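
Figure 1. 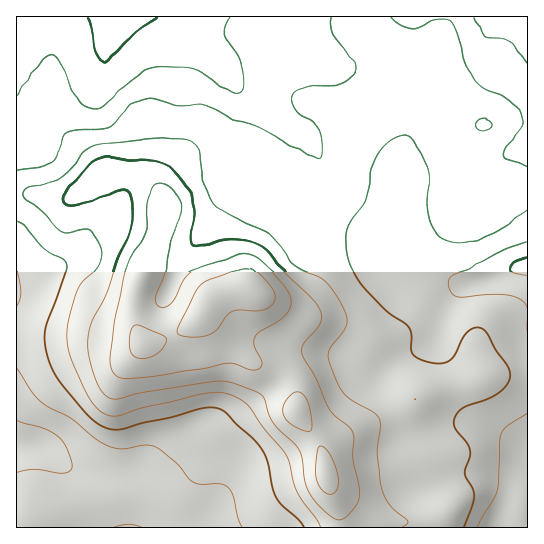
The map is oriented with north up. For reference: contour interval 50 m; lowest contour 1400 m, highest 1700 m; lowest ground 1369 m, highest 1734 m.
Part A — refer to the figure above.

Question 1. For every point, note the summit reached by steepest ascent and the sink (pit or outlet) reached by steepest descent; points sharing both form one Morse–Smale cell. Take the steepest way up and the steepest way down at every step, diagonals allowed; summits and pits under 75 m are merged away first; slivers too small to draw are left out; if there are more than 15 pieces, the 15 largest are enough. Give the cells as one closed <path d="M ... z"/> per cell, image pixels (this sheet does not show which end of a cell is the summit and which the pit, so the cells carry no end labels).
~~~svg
<path d="M439 60l-16 11-10 19-11 11-28 15-18 17-7 50-6 14-20 24-3 9-1 37-4 12-8 12-10 8-18 1-20-5-13-8-12 1-21 9-10 17 48 47 30 11 11 10 5 19-1 12 20 25 7 15 2 22 12 30 4 23 187-1 0-342-51-1-7-1-5-5-6-19 0-18 12-13 12-3-9-5-10-11-19-34z"/><path d="M359 16l-343 1 0 174 39 8 11 0 11-4 28-20 16-2 17 4 12 7 7 7 7 12-3 24-21 51-5 20 0 25 4 12 6 9 18-4 24-12 13-10 13-21 16-8 17-2 20 10 25 3 8-3 12-11 8-19 1-37 3-9 20-24 6-14 7-50 18-17 28-15 11-11 10-19 10-8-11 1-9-3-24-13-12-8-17-17z"/><path d="M121 173l-16 2-28 20-11 4-19-2-20-5-11 1 0 334 323 1 1-13-15-40-4-26-8-15-17-21 0-22-4-9-7-7-12-7-22-7-48-46-12 10-21 12-24 7-5-3-6-18 0-25 5-20 21-51 3-24-7-12-7-7-12-7z"/><path d="M527 16l-167 1 0 6 17 17 25 16 20 8 17-4 6 15 19 34 10 11 9 5-12 3-12 13-2 9 3 15 5 13 5 5 58 0z"/>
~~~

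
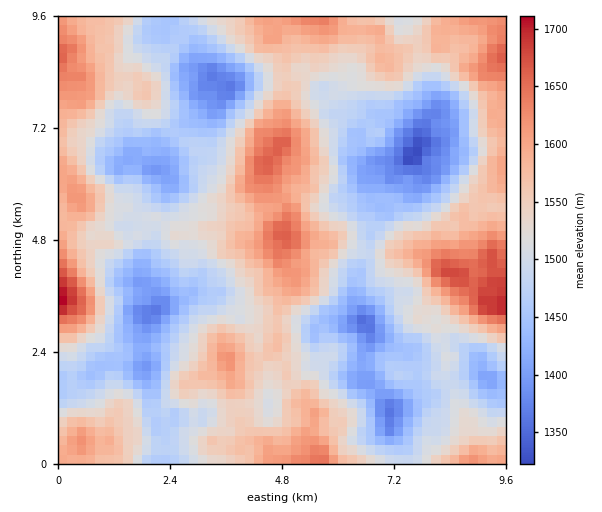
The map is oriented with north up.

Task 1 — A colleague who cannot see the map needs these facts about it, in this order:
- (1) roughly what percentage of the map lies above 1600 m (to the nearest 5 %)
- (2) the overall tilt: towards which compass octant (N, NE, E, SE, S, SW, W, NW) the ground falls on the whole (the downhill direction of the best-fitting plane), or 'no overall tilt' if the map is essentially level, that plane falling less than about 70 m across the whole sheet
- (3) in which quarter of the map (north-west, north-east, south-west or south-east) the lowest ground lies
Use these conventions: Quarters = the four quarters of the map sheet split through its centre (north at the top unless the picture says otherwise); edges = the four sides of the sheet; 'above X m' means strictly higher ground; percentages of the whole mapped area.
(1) Roughly 15 % of the ground is higher than 1600 m.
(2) There is no overall tilt: the best-fitting plane is nearly level.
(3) Look to the north-east quarter for the lowest ground.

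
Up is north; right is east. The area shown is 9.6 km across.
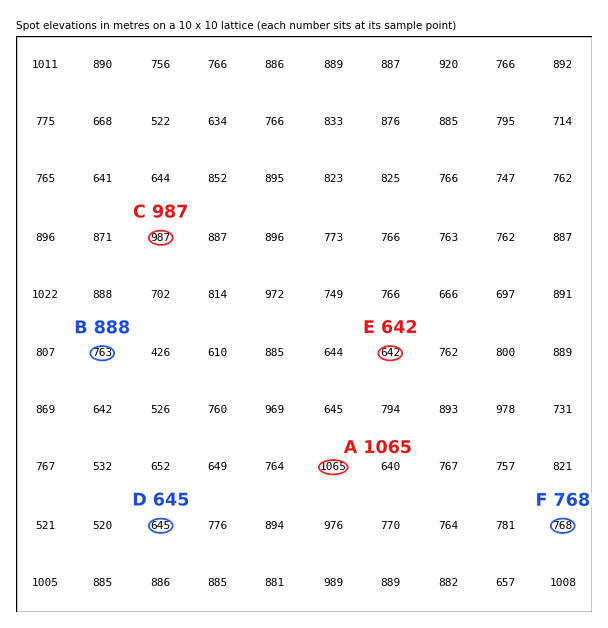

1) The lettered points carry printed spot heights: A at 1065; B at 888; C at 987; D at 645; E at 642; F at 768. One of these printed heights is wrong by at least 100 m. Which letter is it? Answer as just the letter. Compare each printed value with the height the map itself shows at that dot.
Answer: B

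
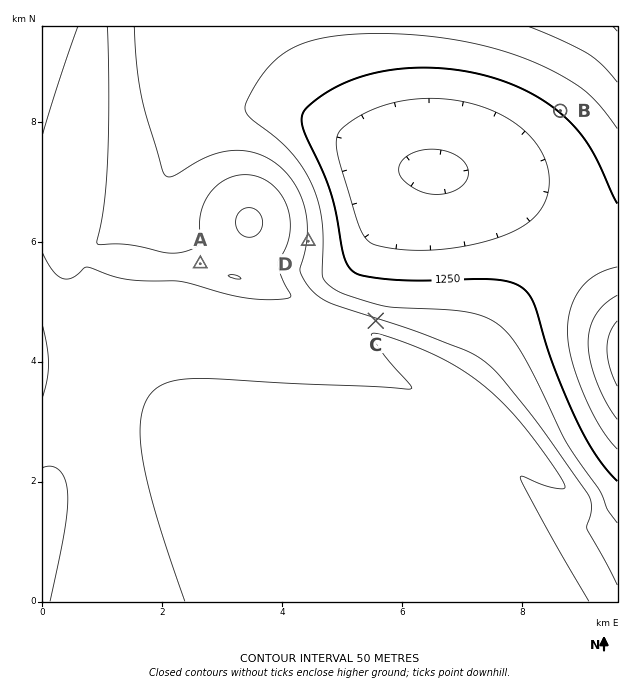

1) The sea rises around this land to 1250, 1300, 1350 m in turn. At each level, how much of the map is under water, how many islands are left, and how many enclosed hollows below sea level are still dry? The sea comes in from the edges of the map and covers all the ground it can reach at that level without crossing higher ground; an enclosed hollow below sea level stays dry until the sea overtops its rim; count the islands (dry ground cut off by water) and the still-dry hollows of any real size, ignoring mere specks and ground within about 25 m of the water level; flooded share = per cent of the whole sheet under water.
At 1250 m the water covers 20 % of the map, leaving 0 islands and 0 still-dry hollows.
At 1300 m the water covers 29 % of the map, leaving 0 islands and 0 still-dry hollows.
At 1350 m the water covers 40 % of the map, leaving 0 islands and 0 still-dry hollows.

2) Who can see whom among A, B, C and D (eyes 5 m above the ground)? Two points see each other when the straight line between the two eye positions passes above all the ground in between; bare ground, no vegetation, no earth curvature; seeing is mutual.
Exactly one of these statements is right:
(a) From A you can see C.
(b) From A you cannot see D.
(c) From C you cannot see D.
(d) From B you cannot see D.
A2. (b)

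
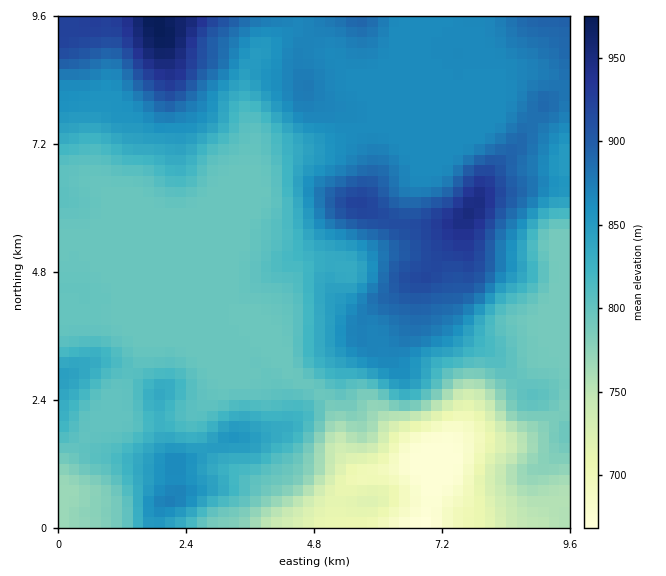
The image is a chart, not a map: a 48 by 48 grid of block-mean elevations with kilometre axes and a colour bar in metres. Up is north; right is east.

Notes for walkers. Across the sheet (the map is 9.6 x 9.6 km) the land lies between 665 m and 975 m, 825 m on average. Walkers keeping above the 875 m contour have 16.1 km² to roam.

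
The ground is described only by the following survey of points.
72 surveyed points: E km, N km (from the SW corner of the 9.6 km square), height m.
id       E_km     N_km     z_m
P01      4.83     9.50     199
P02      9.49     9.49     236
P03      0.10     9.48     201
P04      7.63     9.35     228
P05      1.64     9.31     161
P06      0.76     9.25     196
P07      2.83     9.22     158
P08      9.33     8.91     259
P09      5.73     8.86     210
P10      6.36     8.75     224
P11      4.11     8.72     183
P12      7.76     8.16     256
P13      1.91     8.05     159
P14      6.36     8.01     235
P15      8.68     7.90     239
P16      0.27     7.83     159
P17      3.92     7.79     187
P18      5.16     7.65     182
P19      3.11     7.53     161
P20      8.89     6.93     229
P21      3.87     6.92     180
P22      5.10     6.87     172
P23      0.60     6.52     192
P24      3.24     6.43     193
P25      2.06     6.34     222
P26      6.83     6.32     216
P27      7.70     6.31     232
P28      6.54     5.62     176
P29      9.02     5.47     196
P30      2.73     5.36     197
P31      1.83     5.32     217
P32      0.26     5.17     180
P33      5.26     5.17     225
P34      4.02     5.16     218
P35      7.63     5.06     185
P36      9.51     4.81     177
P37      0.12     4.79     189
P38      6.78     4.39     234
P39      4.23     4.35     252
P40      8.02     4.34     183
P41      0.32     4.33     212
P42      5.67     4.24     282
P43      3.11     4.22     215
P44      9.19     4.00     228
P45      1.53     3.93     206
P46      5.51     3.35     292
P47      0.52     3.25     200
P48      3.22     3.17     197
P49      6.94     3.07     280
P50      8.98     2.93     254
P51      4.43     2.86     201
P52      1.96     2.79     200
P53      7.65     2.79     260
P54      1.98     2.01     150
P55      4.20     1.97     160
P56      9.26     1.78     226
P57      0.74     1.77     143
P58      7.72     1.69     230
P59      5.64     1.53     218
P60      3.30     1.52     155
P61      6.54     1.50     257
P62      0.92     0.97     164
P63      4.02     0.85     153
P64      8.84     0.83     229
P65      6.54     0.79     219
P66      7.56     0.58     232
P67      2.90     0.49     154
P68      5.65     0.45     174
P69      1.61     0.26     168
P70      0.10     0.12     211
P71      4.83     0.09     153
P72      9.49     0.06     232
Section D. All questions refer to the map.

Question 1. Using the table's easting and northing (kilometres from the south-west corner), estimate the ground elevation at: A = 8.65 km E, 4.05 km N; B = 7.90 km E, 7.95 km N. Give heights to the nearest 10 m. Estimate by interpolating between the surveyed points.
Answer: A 230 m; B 250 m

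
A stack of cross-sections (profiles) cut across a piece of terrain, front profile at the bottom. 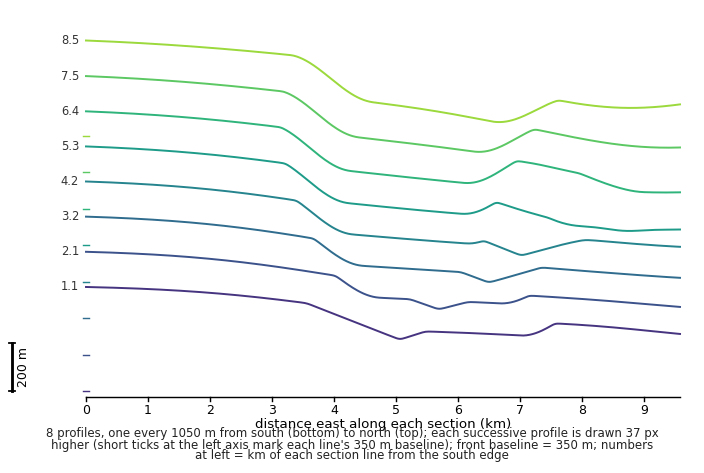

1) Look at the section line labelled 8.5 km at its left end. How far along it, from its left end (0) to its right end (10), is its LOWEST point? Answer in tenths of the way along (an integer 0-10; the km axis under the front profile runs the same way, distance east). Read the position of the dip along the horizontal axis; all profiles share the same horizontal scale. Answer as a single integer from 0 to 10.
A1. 7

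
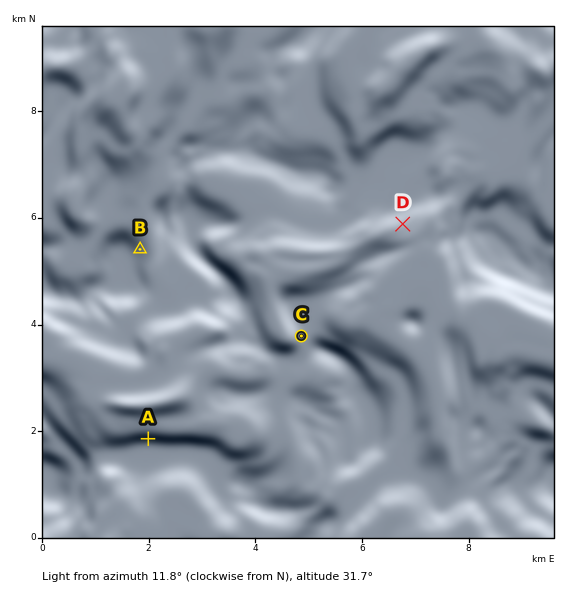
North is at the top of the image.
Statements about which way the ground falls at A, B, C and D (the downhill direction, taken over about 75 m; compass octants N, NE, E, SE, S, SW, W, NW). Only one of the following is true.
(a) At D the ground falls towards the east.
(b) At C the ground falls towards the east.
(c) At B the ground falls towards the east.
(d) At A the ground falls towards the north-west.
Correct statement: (b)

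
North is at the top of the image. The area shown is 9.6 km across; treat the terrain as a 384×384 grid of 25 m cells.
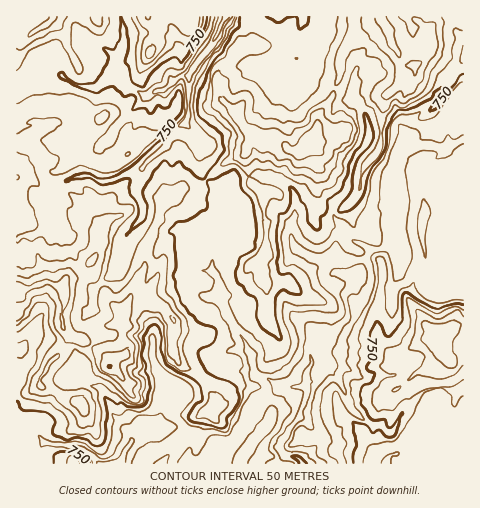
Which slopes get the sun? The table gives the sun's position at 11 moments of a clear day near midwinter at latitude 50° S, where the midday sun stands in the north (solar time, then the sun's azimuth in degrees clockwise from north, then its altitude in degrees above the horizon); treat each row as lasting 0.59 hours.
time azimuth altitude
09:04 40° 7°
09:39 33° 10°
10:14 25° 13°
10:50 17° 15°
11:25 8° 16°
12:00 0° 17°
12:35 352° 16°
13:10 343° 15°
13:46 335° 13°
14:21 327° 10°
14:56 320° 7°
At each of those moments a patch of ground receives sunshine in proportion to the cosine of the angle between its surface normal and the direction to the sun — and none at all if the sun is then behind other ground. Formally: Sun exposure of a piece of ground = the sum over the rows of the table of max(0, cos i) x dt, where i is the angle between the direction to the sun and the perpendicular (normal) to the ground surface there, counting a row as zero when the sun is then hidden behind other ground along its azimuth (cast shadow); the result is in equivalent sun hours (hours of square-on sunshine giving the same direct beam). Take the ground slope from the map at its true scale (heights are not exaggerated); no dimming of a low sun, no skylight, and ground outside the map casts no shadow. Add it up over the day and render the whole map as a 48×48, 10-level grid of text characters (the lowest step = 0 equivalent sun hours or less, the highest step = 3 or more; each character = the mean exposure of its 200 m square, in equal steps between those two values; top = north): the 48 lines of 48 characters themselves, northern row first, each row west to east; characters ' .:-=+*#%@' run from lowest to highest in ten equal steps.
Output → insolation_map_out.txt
-=+=-:::.-=-::---=+=-:%%+**@@#*++=====-+*+=*%*=-
++-  --: :-=-.-=-::..:%@+++**+++===*+--=++=====-
=   .---::--=*#+-.   =%#*+++==++++**-:::++++++==
. .:-=+---:-=+*:... :#%*=-===**+++*: ::.-*+*=-==
::----**+=-+=-   ...+@#----=+==++++:::..:+%*.:-=
----::-+=---=.    .-#%============---=-:--=:..::
==*++:.::-+:-..: .:*###+++=========---+++==-::- 
=++**#+--#*+    =@+*+==*%#+=====+*-:-+*%*::.:::.
+**#%@@@%**#%-+%#*=+++#%%*+++=++##----== .  .-.-
*++=--=*%@%*-@%%*==++:=%+=**++*%@++#+...    :.:-
-------=**=-#****:::  .=+*#%###%%*%@*::.   ...--
========-.:**##*: :. ...#@%@%@@%##%@*--:    .---
=-=+++*+::=+++*:.==:...::*%%@%%%+**=--==. .::---
--==+=---+++*=. -*+=--=++.::*#*+==: .-*=---::--=
*+---++++++*=. -+++=++**=. .:-- :-  :+*.-=+++===
*+=+==-=**+:  -***++*%+.       ...:.-+ .-=+==++=
*+===.   :. .-+**##**-          :-:-=:.:-==+=+++
--*: :++: :==+***###=:. -++-.    .::=-:---=++==+
--==*%**%%#+=+***+=====-.-+++.... .-=-----=+*+==
==-=+=+**#+*%==+=--===-=::-:-::::.:*::-====+++==
=*===+=+**%@*==-:-:-====----..:-:-=:.:=====+====
+++==-++*#=..=+=:.:--====-=+..===-  :=====++====
::=+=--++=:.-**-:::-----===--::----.-+======-===
-=***+==+=:-+#+-++----=++====::.:::=.-+===-=====
+##*##**+=-++*=++==-==*****++-.  ..-*. ===-=+===
++*###*#+-=++++#++====++#%+=+*=. .: .-@%+===+===
#**%%@#=--=+**+*====-==+#===*%%%*--:..-#++++====
@@@@@@#---++#+++-=+++--=:=+=#%#+=====-==++*=-===
@@*+*+-:.*###=*=====+=-::-===+****+===+=+#+-====
=:  -=-=+%%%+=++*+=-:----.:-.:=*%%+=++*=+@%*++++
:.  ---===%#=++#%*+**+==----:  :=**=+#*=++@@@@@@
:. :=:-=+-=+=: -%@#**#--++===.    ==*#+++==@@@@@
 .:==+++##+-=:  =#*****:-===*=.    +#*+**++#@@%%
 :-::+##=-:--: .==+++++-.::-**+-:.-**++*#*+=%#+=
====-.=+*****-.-=:--==+*:.::=++-=++++=+##*+=-=--
*=+#*: .*%%#*=:-==----:--.-----=++*==+=*%#-..-==
.:*#=:..-##--=-:.++==-*#*==: .:-==-===+++-:---*=
:+#=.:-::-=-.--. .+++*+==-:...:==-=--+==:-*+-:.:
=#*:-==-.  +##=:   -*++*+=   :-::%*#*:=++*=:..  
**=*###*.  .-=-:.  .*##*+**-::-=%@%-#%###=::  :-
-   -%@%-   ==::::--+#*+-.:*##++*+#==++=:.:=**+=
.   .-=*+.    :-=+#@#*+:.-+#*=-*+=+*---::.-+===+
:.    .:=:    .:-+#*=- .:=**+--====#-::.:-*==+++
-:==---.--.  .:-:.   .-.-+*-:.%+----%+ .:#+=====
++:---  :-:. :-===.    :=*-..+##=::-=#%*+*======
*+=.     :-:-++++=:.   -*=..:*:--==--+#@@*=====+
=-=#%#=  .::***#*:--..:++:=#-  .==++++*##+======
--+==*@*   -++**-:-:-==+-::.+=   .:=++++--======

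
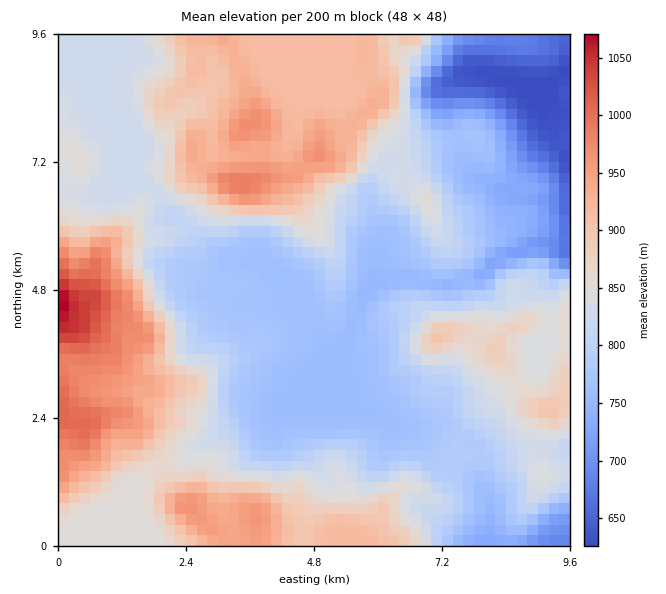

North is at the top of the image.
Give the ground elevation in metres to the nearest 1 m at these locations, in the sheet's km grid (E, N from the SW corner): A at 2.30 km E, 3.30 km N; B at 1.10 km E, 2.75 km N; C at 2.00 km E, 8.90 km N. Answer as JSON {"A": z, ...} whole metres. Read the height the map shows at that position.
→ {"A": 880, "B": 966, "C": 857}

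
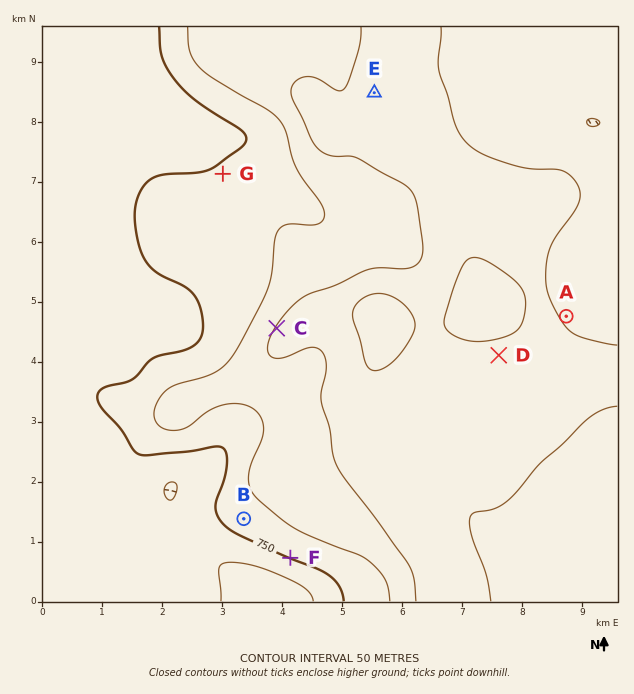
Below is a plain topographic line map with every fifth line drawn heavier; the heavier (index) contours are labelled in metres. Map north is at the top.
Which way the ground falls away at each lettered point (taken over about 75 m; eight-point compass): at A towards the SW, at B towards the SW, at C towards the NW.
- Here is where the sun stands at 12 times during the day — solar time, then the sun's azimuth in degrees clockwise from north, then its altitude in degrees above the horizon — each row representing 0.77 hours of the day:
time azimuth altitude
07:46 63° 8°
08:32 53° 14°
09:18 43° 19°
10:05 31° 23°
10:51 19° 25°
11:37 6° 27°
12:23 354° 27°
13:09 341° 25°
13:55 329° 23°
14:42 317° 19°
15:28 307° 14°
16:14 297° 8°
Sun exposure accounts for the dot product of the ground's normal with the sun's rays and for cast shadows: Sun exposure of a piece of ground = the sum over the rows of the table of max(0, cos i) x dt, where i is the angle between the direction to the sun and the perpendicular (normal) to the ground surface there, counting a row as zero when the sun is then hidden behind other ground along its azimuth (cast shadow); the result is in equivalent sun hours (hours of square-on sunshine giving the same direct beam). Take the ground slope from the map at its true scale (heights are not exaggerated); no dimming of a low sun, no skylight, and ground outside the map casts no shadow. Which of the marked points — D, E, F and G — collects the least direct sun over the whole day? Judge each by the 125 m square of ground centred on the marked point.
F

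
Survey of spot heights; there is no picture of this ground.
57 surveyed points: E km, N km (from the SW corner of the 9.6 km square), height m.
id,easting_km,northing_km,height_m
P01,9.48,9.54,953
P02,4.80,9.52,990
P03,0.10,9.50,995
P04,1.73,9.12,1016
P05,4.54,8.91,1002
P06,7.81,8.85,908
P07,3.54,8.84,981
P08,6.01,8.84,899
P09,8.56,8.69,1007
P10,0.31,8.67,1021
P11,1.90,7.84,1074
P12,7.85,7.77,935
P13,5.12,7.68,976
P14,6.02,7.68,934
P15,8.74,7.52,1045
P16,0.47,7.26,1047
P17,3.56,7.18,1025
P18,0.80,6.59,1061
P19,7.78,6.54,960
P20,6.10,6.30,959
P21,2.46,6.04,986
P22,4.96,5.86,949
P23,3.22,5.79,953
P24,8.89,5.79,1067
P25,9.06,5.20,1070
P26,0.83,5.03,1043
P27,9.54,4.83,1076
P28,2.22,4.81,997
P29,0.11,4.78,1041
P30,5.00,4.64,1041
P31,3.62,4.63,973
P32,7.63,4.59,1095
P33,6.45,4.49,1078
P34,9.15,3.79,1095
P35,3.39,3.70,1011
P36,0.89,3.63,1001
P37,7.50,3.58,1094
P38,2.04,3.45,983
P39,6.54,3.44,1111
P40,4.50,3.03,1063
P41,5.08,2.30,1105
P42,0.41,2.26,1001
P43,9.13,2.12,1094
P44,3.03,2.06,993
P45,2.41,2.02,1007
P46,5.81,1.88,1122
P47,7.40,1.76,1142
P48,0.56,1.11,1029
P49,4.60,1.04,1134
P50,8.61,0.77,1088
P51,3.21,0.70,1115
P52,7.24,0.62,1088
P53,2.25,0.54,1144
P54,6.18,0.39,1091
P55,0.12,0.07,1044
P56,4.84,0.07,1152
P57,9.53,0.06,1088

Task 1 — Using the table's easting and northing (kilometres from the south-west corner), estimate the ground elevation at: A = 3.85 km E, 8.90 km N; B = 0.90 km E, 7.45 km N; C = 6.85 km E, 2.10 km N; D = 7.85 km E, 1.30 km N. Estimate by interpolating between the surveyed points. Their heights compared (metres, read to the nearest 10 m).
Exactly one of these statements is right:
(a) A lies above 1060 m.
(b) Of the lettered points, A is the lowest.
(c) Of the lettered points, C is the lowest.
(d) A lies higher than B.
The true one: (b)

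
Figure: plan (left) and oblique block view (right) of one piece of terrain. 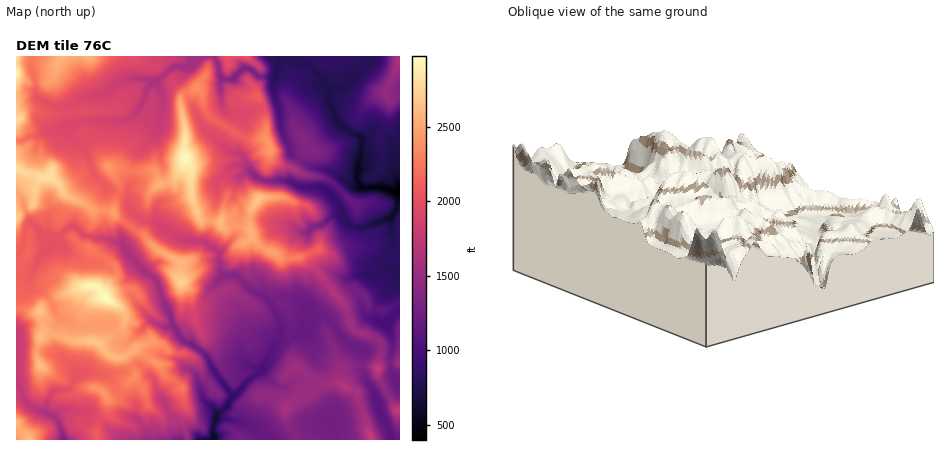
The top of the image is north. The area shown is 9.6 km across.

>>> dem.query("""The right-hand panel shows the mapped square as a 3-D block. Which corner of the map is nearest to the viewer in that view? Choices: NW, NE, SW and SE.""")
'SW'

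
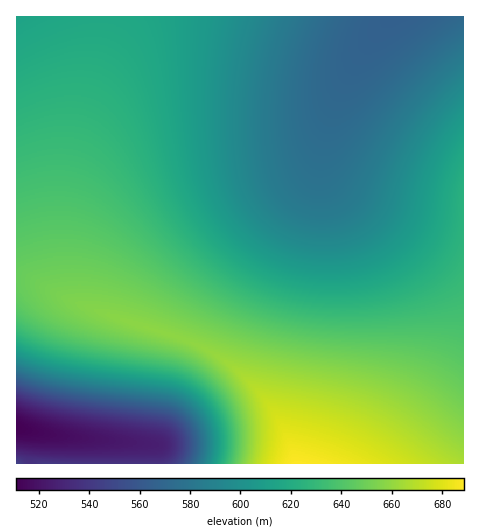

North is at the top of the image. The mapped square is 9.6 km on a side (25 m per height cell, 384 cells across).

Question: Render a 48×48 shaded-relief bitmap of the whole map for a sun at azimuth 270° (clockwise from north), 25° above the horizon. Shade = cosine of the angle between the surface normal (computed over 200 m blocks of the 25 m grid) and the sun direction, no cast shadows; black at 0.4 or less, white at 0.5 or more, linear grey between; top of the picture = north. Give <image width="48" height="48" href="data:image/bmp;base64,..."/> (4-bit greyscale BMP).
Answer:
<image width="48" height="48" href="data:image/bmp;base64,Qk32BAAAAAAAAHYAAAAoAAAAMAAAADAAAAABAAQAAAAAAIAEAAATCwAAEwsAABAAAAAAAAAAAAAAABEREQAiIiIAMzMzAERERABVVVUAZmZmAHd3dwCIiIgAmZmZAKqqqgC7u7sAzMzMAN3d3QDu7u4A////ABIzMzMzMzM1i9//7bqHZDMzMzMiIiIiIiMzM0RERERFi9//7bqHZDMzMzMiIiIiIjNERERERERFi9//7bqHVDMzMzMiIiIiIkRERERERERFi97/7bqHUzMzMzMiIiIiIlVVVVVVVVVVes7u3LmGQzMzMzMiIiIiImZVVVVVVVVVeb3dy6l1MzMzMzMyIiIiImZmVVVVVVVVeavMuphkMzMzMzMzIiIiIndmZVVVVVVVaJqqqYZDMzMzMzMzMiIiIndmZVVVVVVVZ4mZmHQzMzMzMzMzMzIiIndmZVVVVVVVVniIhkMzMzMzMzMzMzMzM3dmZVVVVVVVVmd3ZDMzMzMzMzMzMzMzM3dmVVVVVUVVVWZlMzMzMzMzMzMzMzMzM3ZmVVVUREREVVQzMzMzMzMzMzMzMzMzM2ZlVVRERERERDMzMzMzMzMzMzMzMzMzM2ZVVUREREQzMzMyIiIzMzMzMzMzMzMzM1VVVERERDMzMzIiIiIjMzMzMzNEREREM1VVRERDMzMzMiIiIiIiMzMzM0RERERERFVUREMzMzMzIiIiIiIiIzMzNERERERERFRERDMzMzMyIiIiIiIiIzMzNEREREREREREQzMzMzMiIiIiIiIiIzMzREREREREREREQzMzMzIiIiIiIiIiIjMzREREVVVVVUREQzMzMzIiIiIiIiIiIjMzRERVVVVVVUREMzMzMyIiIiIRESIiIjMzRERVVVVVVUREMzMzMyIiIhERERIiIjM0REVVVVVVVUREMzMzMiIiIhEREREiIjM0REVVVVZlVUREMzMzMiIiIREREREiIjM0RFVVVmZmZkRDMzMzMiIiIREREREiIjM0RFVVZmZmZkRDMzMzMiIiERERERESIjM0RFVWZmZmZkRDMzMzMiIiERERERESIjM0RFVWZmZmZkRDMzMzMiIiERERERESIjM0RFVWZmZmZkRDMzMzMiIiEREREREiIjM0RFVWZmZmZkRDMzMzMiIiERERERESIjM0RFVWZmZmZkRDMzMzMiIiIRERERESIjM0RFVWZmZmZkREMzMzMiIiIRERERESIjM0RFVVZmZmZkREMzMzMiIiIRERERESIiMzREVVZmZmZkREMzMzMyIiIRERERESIiMzREVVVmZmZkREMzMzMyIiIhERERESIiMzREVVVmZmZkREMzMzMyIiIhERERESIiMzNERVVWZmZkREQzMzMyIiIiERERERIiIzNERVVVZmZkREQzMzMzIiIiERERERIiIzNERFVVVmZkREQzMzMzIiIiIRERERIiIjM0REVVVVZkREQzMzMzIiIiIRERERIiIjMzREVVVVVURERDMzMzMiIiIhERERIiIjMzRERVVVVURERDMzMzMiIiIhERERIiIiMzNERFVVVUREREMzMzMyIiIiEREREiIiMzM0REVVVUREREMzMzMyIiIiIREREiIiIzM0RERFVUREREMzMzMzIiIiIhEREiIiIjMzREREVUREREQzMzMzIiIiIiIRIiIiIjMzNERERA=="/>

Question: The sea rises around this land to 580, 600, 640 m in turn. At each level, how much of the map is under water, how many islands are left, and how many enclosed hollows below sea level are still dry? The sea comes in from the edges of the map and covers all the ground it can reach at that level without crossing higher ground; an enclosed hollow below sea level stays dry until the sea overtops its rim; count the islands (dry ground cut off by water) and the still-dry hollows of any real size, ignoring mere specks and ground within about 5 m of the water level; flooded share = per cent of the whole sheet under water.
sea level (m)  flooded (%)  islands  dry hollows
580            17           0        0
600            32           0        0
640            73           0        0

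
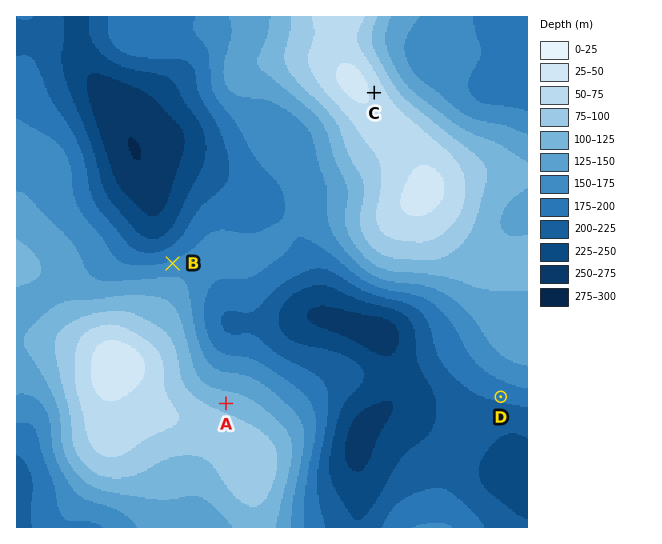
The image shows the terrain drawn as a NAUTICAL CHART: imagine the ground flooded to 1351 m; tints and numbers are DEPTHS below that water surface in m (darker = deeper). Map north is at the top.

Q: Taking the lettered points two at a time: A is above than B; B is above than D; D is below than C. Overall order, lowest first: D B A C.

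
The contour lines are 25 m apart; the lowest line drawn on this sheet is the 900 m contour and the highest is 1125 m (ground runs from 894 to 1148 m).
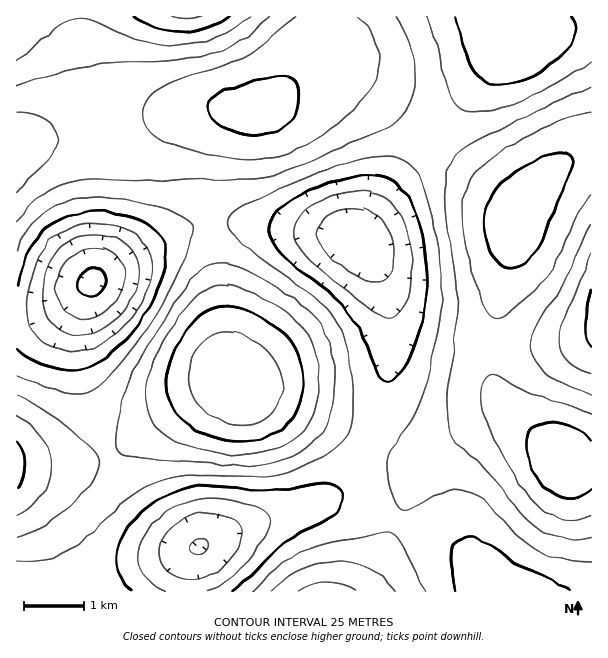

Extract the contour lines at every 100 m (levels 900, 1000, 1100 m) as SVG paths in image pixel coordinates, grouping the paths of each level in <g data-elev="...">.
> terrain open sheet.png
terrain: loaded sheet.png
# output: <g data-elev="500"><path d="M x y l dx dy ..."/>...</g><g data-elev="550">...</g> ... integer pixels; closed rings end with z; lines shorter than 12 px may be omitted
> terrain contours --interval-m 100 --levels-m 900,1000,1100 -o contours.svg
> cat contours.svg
<g data-elev="900"><path d="M84 296l-4-3-3-6 0-6 3-6 9-7 6 0 6 2 3 3 2 5-2 11-9 7-6 1z"/></g><g data-elev="1000"><path d="M133 591l-10-10-6-11-1-10 2-12 7-15 12-15 13-13 15-9 18-7 21-3 69 4 51-6 9 1 6 4 3 6 0 6-2 6-5 6-8 6-28 14-14 9-52 49"/><path d="M456 591l-5-24 1-15 3-7 4-5 5-3 6-1 12 4 34 23 43 21 11 7"/><path d="M384 380l-7-8-15-37-13-21-17-19-49-40-10-12-4-12 0-7 4-8 7-7 10-8 33-16 31-9 15-1 12 2 12 5 9 7 7 11 7 14 5 19 4 21 2 19 0 20-3 18-5 21-9 24-9 16-9 8z"/><path d="M591 347l-5-9-1-12 1-14 5-21"/><path d="M17 285l10-28 11-20 15-14 19-9 14-2 15-1 16 2 15 4 13 5 9 6 7 8 4 9 1 12-2 13-4 15-8 17-21 31-14 15-13 11-20 9-10 2-11 0-13-3-14-5-11-6-8-7"/><path d="M231 17l-12 7-12 4-25 4-14-1-12-3-12-5-9-6"/><path d="M572 17l4 9-1 9-5 10-9 11-15 11-16 10-17 6-13 2-15-4-6-4-5-6-8-17-10-37"/></g><g data-elev="1100"><path d="M17 488l6-11 3-12-2-12-7-12"/><path d="M234 441l16 0 14-3 12-5 11-8 7-9 6-12 2-14 0-15-2-13-5-12-6-11-9-9-14-10-17-8-15-5-12-1-10 3-9 5-10 9-10 12-8 13-5 14-3 13-1 12 3 11 4 10 5 8 8 7 22 12z"/><path d="M591 440l-9-8-10-5-12-3-12-1-10 2-7 4-4 6-1 9 2 14 6 13 8 12 10 9 9 5 11 1 10-3 9-6"/><path d="M504 267l9 1 9-4 9-7 9-13 31-74 1-11-5-5-6-2-9 2-24 10-23 16-14 17-6 18 1 21 7 21 5 6z"/><path d="M243 134l14 1 12-2 10-4 10-7 6-9 4-12 0-14-5-8-4-3-8 0-25 4-29 9-16 10-5 9 2 6 3 5 13 9z"/></g>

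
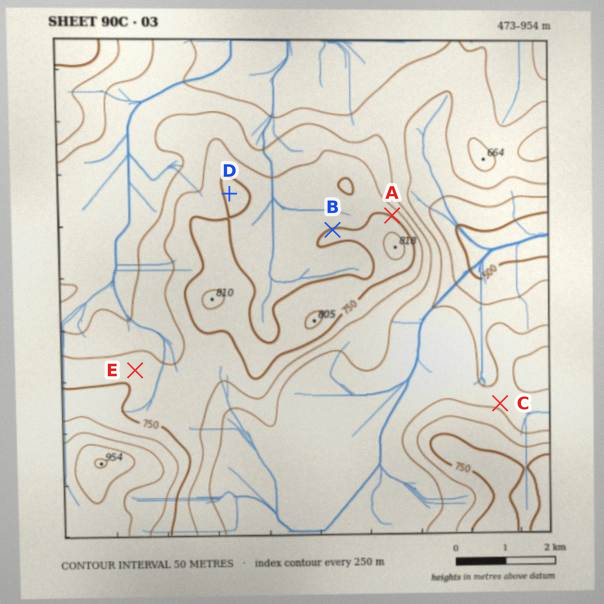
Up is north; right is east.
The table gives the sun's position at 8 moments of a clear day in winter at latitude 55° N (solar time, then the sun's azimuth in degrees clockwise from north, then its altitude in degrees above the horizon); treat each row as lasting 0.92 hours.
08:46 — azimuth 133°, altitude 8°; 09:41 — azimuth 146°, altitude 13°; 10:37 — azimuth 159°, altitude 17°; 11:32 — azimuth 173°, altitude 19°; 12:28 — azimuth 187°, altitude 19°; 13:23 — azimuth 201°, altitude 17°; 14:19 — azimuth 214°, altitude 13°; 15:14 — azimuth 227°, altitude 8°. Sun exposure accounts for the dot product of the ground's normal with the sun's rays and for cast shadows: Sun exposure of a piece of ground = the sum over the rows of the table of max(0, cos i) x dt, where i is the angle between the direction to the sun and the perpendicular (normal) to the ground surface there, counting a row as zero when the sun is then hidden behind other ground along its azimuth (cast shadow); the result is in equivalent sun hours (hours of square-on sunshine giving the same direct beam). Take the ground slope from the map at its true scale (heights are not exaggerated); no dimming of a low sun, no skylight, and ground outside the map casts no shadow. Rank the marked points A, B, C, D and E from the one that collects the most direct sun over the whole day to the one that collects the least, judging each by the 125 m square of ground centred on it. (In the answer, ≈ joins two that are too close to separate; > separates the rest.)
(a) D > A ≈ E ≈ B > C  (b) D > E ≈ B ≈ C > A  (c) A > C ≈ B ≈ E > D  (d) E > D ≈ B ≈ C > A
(b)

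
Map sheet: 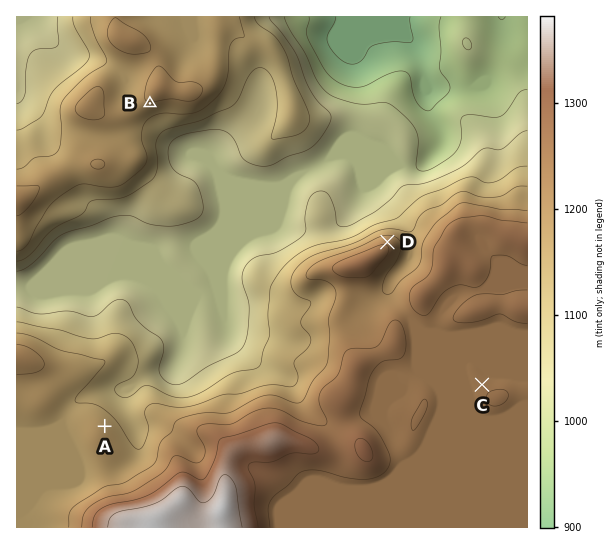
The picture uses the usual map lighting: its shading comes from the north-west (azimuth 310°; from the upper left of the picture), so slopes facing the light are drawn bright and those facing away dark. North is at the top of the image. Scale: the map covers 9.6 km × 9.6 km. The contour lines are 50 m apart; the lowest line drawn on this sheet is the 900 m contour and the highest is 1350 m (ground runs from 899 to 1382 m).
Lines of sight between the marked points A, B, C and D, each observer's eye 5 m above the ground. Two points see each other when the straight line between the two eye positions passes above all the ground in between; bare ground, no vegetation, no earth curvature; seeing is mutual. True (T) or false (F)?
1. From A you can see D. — F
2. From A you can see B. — T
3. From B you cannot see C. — T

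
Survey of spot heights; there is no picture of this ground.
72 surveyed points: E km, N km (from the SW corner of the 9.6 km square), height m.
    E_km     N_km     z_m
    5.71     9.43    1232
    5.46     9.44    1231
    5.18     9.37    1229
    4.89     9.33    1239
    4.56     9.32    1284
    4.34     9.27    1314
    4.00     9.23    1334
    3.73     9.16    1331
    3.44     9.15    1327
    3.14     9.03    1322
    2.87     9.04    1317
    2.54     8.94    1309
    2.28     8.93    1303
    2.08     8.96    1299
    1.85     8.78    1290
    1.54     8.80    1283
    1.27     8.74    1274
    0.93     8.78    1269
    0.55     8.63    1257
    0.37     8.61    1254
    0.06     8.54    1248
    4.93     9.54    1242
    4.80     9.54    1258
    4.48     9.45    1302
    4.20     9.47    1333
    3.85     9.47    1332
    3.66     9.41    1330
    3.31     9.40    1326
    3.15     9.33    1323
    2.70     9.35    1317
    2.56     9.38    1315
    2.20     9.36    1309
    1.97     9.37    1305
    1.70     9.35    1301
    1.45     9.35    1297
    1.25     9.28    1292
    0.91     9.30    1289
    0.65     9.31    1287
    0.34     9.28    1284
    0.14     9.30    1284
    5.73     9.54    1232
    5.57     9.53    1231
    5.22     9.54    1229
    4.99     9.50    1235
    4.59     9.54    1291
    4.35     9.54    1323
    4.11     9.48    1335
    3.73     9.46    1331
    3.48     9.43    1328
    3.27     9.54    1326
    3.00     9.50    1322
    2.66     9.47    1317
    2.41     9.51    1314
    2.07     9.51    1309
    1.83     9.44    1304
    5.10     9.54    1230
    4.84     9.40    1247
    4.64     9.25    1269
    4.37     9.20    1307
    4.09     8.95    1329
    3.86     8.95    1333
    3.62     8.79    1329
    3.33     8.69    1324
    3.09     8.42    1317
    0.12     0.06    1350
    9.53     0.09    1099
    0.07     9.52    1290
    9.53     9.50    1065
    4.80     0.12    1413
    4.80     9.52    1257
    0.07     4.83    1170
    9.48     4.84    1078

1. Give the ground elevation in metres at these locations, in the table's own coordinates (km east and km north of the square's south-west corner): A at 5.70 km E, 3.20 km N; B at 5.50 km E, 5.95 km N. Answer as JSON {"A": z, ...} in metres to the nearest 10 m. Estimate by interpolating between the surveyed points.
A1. {"A": 1240, "B": 1260}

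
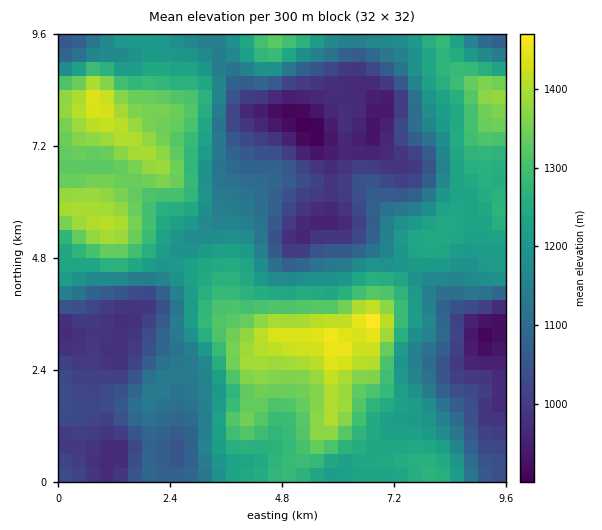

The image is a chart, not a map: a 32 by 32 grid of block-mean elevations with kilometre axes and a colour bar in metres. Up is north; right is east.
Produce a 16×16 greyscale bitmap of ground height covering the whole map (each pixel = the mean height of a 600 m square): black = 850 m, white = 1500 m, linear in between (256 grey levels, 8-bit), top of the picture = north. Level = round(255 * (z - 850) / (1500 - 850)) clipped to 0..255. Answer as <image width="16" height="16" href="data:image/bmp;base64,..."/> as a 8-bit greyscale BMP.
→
<image width="16" height="16" href="data:image/bmp;base64,Qk02BQAAAAAAADYEAAAoAAAAEAAAABAAAAABAAgAAAAAAAABAAATCwAAEwsAAAABAAAAAAAAAAAAAAEBAQACAgIAAwMDAAQEBAAFBQUABgYGAAcHBwAICAgACQkJAAoKCgALCwsADAwMAA0NDQAODg4ADw8PABAQEAAREREAEhISABMTEwAUFBQAFRUVABYWFgAXFxcAGBgYABkZGQAaGhoAGxsbABwcHAAdHR0AHh4eAB8fHwAgICAAISEhACIiIgAjIyMAJCQkACUlJQAmJiYAJycnACgoKAApKSkAKioqACsrKwAsLCwALS0tAC4uLgAvLy8AMDAwADExMQAyMjIAMzMzADQ0NAA1NTUANjY2ADc3NwA4ODgAOTk5ADo6OgA7OzsAPDw8AD09PQA+Pj4APz8/AEBAQABBQUEAQkJCAENDQwBEREQARUVFAEZGRgBHR0cASEhIAElJSQBKSkoAS0tLAExMTABNTU0ATk5OAE9PTwBQUFAAUVFRAFJSUgBTU1MAVFRUAFVVVQBWVlYAV1dXAFhYWABZWVkAWlpaAFtbWwBcXFwAXV1dAF5eXgBfX18AYGBgAGFhYQBiYmIAY2NjAGRkZABlZWUAZmZmAGdnZwBoaGgAaWlpAGpqagBra2sAbGxsAG1tbQBubm4Ab29vAHBwcABxcXEAcnJyAHNzcwB0dHQAdXV1AHZ2dgB3d3cAeHh4AHl5eQB6enoAe3t7AHx8fAB9fX0Afn5+AH9/fwCAgIAAgYGBAIKCggCDg4MAhISEAIWFhQCGhoYAh4eHAIiIiACJiYkAioqKAIuLiwCMjIwAjY2NAI6OjgCPj48AkJCQAJGRkQCSkpIAk5OTAJSUlACVlZUAlpaWAJeXlwCYmJgAmZmZAJqamgCbm5sAnJycAJ2dnQCenp4An5+fAKCgoAChoaEAoqKiAKOjowCkpKQApaWlAKampgCnp6cAqKioAKmpqQCqqqoAq6urAKysrACtra0Arq6uAK+vrwCwsLAAsbGxALKysgCzs7MAtLS0ALW1tQC2trYAt7e3ALi4uAC5ubkAurq6ALu7uwC8vLwAvb29AL6+vgC/v78AwMDAAMHBwQDCwsIAw8PDAMTExADFxcUAxsbGAMfHxwDIyMgAycnJAMrKygDLy8sAzMzMAM3NzQDOzs4Az8/PANDQ0ADR0dEA0tLSANPT0wDU1NQA1dXVANbW1gDX19cA2NjYANnZ2QDa2toA29vbANzc3ADd3d0A3t7eAN/f3wDg4OAA4eHhAOLi4gDj4+MA5OTkAOXl5QDm5uYA5+fnAOjo6ADp6ekA6urqAOvr6wDs7OwA7e3tAO7u7gDv7+8A8PDwAPHx8QDy8vIA8/PzAPT09AD19fUA9vb2APf39wD4+PgA+fn5APr6+gD7+/sA/Pz8AP39/QD+/v4A////AEMzQFtYe5eiqpuUmJ2heU07N0FbVoSqpq/DqJiWj2RBRkRZaWSDuba30sGcj3pUNURCTW9ug7jGxdTLtYZhQjU5ODlbbpTM2Nvl5MuAXDIkNDg1Tn6twtre5ObkmG0zHF5MQUmAqayoqaq7xptrWk6SjYuBjp2cfG55hZONhICJqcXAnIWJiWA2REttkZqSktHXy6eVe3NfOSw6Y3ySmJ7IysG8sXppX0o6RFBLc5agvb3J0bN7WlM/KzQ0OmWdpMnX18a1gUUxHB0sJlJ9prvU5MrCuIs/KyArMCVRjKnJorydoZyEZW9RPzRBb52wsVx4h42EdouwnHtncoKhjmo="/>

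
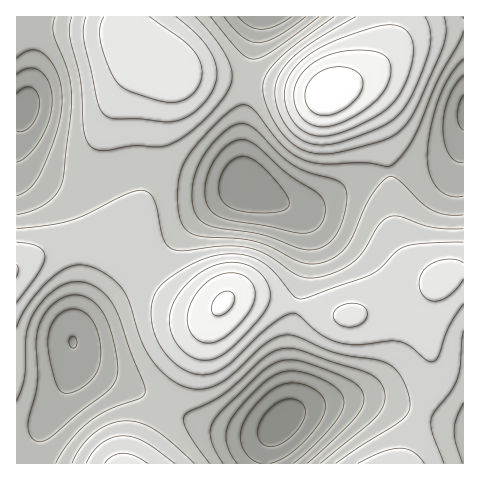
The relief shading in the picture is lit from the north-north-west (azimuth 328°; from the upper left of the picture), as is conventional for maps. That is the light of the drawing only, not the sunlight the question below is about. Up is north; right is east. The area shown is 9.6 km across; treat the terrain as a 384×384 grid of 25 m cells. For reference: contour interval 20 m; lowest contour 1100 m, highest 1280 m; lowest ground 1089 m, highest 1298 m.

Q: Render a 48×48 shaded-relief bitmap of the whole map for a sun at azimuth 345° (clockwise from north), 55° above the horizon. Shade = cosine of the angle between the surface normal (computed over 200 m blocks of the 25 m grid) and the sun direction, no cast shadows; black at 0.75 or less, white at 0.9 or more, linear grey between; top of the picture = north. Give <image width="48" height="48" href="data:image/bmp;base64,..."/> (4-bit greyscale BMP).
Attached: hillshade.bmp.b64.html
<image width="48" height="48" href="data:image/bmp;base64,Qk32BAAAAAAAAHYAAAAoAAAAMAAAADAAAAABAAQAAAAAAIAEAAATCwAAEwsAABAAAAAAAAAAAAAAABEREQAiIiIAMzMzAERERABVVVUAZmZmAHd3dwCIiIgAmZmZAKqqqgC7u7sAzMzMAN3d3QDu7u4A////AHiJmaqpmZmZmZiIiImau8zMu7qpmYh3d3iJmqqqqZmZmYiHd4iaq7zMu7qqmYh3d3eJmqqqqqmZmId3ZneJmru7u7qqmYh3d3eImqu7qqmZiHdmVVZ3iaq7u7qqmYd2ZmZ4mau7uqmYh2ZVREVWeJmqqqqpmIdmZlZniaq7qpmIdmVEMzNFZniJmZmZmHdlVVVniZqqqZiHZlRDIiI0RWZ3iIiIiHZlVVVneJmqmYh2ZUQyIiIjNEVWZnd3d3ZlVVVmeJmZmIdmVUMyIhEiMzRERVVmZ2ZlVVVmeImYiHZlVEMyIhEiIiMzM0RVZmZmVVZmeIiIh3ZlVEQzIhEiIiIiIjNFVmZmZlZmd4iId2ZlVUQzIiIiIiIiIjNEVmZmZlVmd3d3d2ZmZVVDMiIiIzMzMzNEVmZmZlVVZnd3d2ZmZmVUMyIiM0RERERFVmZmZUREVWZmZ3d3d3ZVQzIzRFVVVVVVZmZmVTMzRFVmZnd4iHdmVDM0RWZndmZmZmZlVDMiM0RVZneIiIh3ZUREVneIiHd3dmZlRDIiIzRFZneImZmIdlVVZ4iZmYiHd3ZlVDMiIjRFVneImaqpiHZneJmqqpmId3dmVEQzIzRFVneImqq6qZiIiZqqqqmIiHd3ZWVEM0RVZmeImqu7u6mZmaq7uqmYiIiId3ZlVVVWZmd4mqvMzLuqqqq7qqmYiImZiJh3ZmZmZnd4iavM3cy7qqqqqpmYiJmaqamId3d3d3d3iavM3dzLuqqqqZmYiZmqqqqZiIiId3d3eJq8zdzLqqmZmZmYiZmqu7qpmIiIiHd3d4mrzMy7qZmZmZmYiZmqu6qpmYiIiId3d3iaq7uqmYiIiJmZmZmaqqqZmIiIiIh3ZneImqqZiHd3iImZiImZqpmZiIiIiIh3ZmZ3iIiIdmZmeIiIiIiJmZmYiId4iIh3ZlVWZ3d2ZVVVZ3iIiIiIiZmYiHd3d4h3ZlVVVmZlVEREVmd4d3d4iJmYh3dnd3d3ZVRERVVUQzMzRFZnd3d3iJmZiHZmZmdmZUREREREMyIiI0VWZmZ3iJmZiHZmZmZmVUMzNEREMiEREjNFVVZneJmZmHdlVVVVVEMzM0REMyERESI0RFVmeJmZmIdlVVVVRDMzM0REQzIRERIjNERWd4mZmYdmVVVURDMzM0RVREMiERIiMzRFZ3iZmId2VVVURDMzNEVVVVRDIiIjMzNEVmeIiId2ZVVVREMzNFVmd2ZVRDMzMzMzRVZ3iId2ZlVVVURERVZ4iIh2ZVREQzMzNEVmd3d3ZmZlVVVVVWeJmZmYd2ZVVDMiM0RWZ3d3ZmZmZmZVZniaqrqpmId2VUMyIjRVZnd3ZmZ3d3dmd4mqu7u6qZh3ZlQzIkRVZnd3d3d3iId3eJmrzMzLupmIdmVDM0RWZ3d3d3d4iIiIiZq7zMzMuqmYh2ZURFVmd3d3d3eIiZmYmZq8zNzMu6mZiHZlVWZ3eIiIiIiImZmZmZq7zNzMu6qZiIdmZnd3iIiIiIiJmZmZmZq7zMzMu6qZmId2Zg=="/>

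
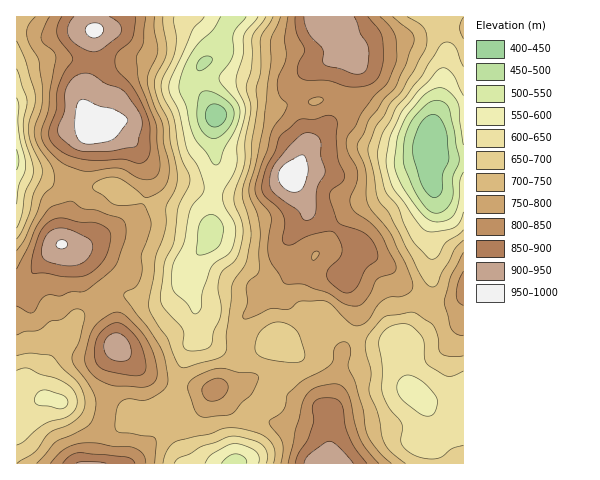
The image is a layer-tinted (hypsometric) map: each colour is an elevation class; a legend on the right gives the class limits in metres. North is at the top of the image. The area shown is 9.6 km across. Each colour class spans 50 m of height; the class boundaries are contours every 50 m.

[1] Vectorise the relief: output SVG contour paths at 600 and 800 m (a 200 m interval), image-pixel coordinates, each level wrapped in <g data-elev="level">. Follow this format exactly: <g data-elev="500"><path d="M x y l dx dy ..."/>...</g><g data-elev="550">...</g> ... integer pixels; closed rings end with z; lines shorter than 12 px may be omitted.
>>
<g data-elev="600"><path d="M205 463l7-9 16-9 7-1 9 1 11 6 4 5 0 7"/><path d="M425 416l-18-12-8-8-2-11 2-4 4-5 7-1 9 4 9 7 8 11 1 6-2 9-4 4z"/><path d="M59 409l-23-5-2-4 2-5 4-4 6-1 18 6 4 4-1 5-4 3z"/><path d="M463 212l-3 10-6 6-20 4-9-2-8-9-24-33-5-15-2-12 4-24 11-25 17-21 20-21 6-2 7 4 4 6 8 18"/><path d="M17 98l2 7-1 15 1 14 7 31-2 8-5 13-2 18"/><path d="M258 17l-12 14-2 5-1 18-7 28 2 8 7 15 0 10-8 29-1 23-13 28 1 11 11 19 0 16-6 12-13 9-5 5-9 25-1 16-2 4-4 2-2-1-7-11-13-11-1-7 0-12 2-10 10-20 6-33 12-15 2-8-6-19-11-18-8-37-9-17-1-8 2-9 21-47 12-14"/></g><g data-elev="800"><path d="M146 463l-3-9-9-6-45-5-12 1-10 4-7 5-10 10"/><path d="M379 463l-12-14-7-10-13-47-6-7-7-1-19 4-6 3-4 6-10 33-7 33"/><path d="M208 400l8 1 8-5 4-8-3-7-5-3-5 1-11 6-2 7 2 5z"/><path d="M131 386l14 1 9-4 3-8-1-13-5-15-10-15-17-18-5-2-4 0-14 8-8 9-7 22-1 11 5 10 11 9 12 5z"/><path d="M17 306l10 6 5 1 3-3 6-10 5-4 4-1 11 1 9-4 13 0 6-3 21-17 6-8 9-26 1-8-1-7-6-5-23-8-13-1-12-8-18 5-6 5-10 14-9 22-11 22"/><path d="M463 271l-5 12-2 11 2 7 5 4"/><path d="M313 260l-1-2 1-5 5-2 1 1 0 3z"/><path d="M313 105l-4-2 1-4 8-2 5 1 0 3-2 2z"/><path d="M50 17l-8 15-1 7 3 4 10 9 2 7-6 31-2 20-7 21 1 7 3 7 16 17 17 8 11 1 30-3 6 2 13 8 9 2 6-1 4-3 2-4 1-7-4-41-16-40-2-9-2-18 7-14 3-26"/><path d="M288 17l-3 22 1 18-7 19-2 8 2 11 7 8 1 3-4 9-11 16-5 19-6 16-6 21 2 10 12 14 2 6-3 27 0 12 4 8 13 20 20 1 23 8 16 11 11 2 6-1 4-4 12-22 16-6 3-4-1-7-16-30-9-10-14-9-5-6-1-8 6-16 2-10-2-7-8-13-2-8 2-9 7-9 6-14 11-15 15-15 9-21 1-8-2-19-5-9-10-9"/></g>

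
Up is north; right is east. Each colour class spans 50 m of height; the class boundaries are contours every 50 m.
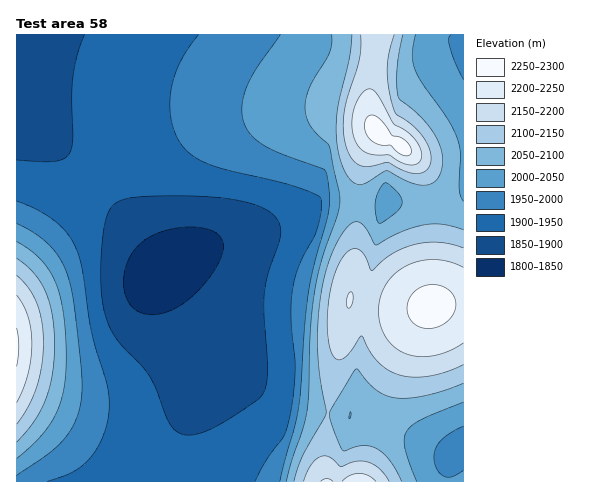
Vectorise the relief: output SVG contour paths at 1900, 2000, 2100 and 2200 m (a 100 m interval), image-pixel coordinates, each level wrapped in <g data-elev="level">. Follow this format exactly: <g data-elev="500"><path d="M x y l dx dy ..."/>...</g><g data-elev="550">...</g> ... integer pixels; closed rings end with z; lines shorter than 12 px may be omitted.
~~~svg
<g data-elev="1900"><path d="M185 435l-9-4-5-6-20-46-8-12-27-29-7-12-4-14-3-16-1-21 3-48 3-12 4-7 6-6 8-3 19-2 35-1 31 1 25 3 17 4 14 6 9 7 5 9 0 13-12 35-4 20 0 21 4 54-1 13-3 10-7 8-40 26-18 8z"/><path d="M85 35l-8 21-4 21-1 22 1 39-3 14-6 6-9 3-38-1"/></g><g data-elev="2000"><path d="M17 475l33-23 18-17 6-11 4-11 4-27-8-81-4-20-4-15-8-14-10-13-14-10-17-10"/><path d="M463 470l-11 7-8-1-7-7-3-12 1-8 6-8 8-7 14-8"/><path d="M463 79l-7-15-6-15-2-10 3-4"/><path d="M280 35l-23 32-9 18-6 18 1 18 8 14 13 10 17 9 44 16 2 7 3 22-2 18-14 50-6 29-10 115-18 70"/></g><g data-elev="2100"><path d="M402 481l-12-20-13-12-7-3-8 0-18 5-4-5-9-23-1-10 23-40 4-4 11 13 9 9 9 5 12 2 13 0 16-3 36-12"/><path d="M17 442l17-20 12-22 6-25 3-30-3-30-7-24-12-18-16-15"/><path d="M463 230l-21-6-18 1-24 7-24 13-11-17-7-6-7 1-9 11-8 15-7 19-5 20-3 24-1 48 8 54-24 42-8 25"/><path d="M352 35l-2 22-11 43-3 21 2 27 6 23 7 10 7 4 7-2 21-12 26 12 15 2 8-3 5-7 2-10 0-11-4-13-9-14-12-14-17-13-2-4-1-28 6-33"/></g><g data-elev="2200"><path d="M333 481l-6-2-6 2"/><path d="M376 481l-8-5-8-3-10 2-8 6"/><path d="M17 403l11-29 4-30-1-14-3-13-5-12-6-10"/><path d="M348 308l2-1 3-5 0-6-2-4-2 1-2 5z"/><path d="M463 267l-14-5-15-2-14 1-14 5-11 8-9 10-6 13-2 14 2 14 6 13 9 9 11 7 13 3 15-1 15-5 14-8"/><path d="M406 164l7 1 7-3 2-7-3-10-9-11-17-10-18-33-4-2-4 1-9 8-5 16-1 15 4 14 5 6 6 4 8 2 14 0z"/></g>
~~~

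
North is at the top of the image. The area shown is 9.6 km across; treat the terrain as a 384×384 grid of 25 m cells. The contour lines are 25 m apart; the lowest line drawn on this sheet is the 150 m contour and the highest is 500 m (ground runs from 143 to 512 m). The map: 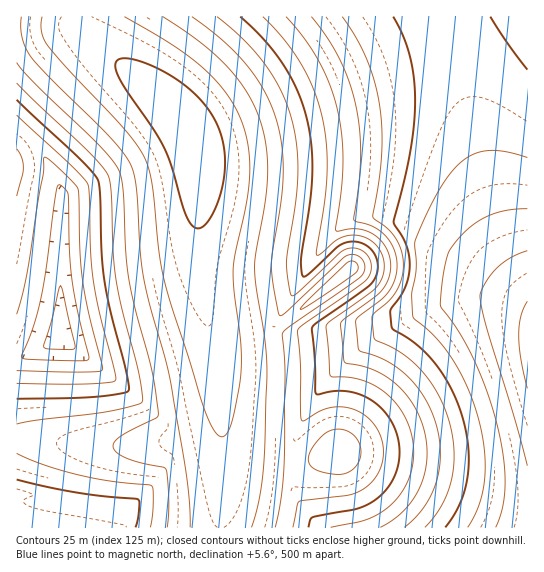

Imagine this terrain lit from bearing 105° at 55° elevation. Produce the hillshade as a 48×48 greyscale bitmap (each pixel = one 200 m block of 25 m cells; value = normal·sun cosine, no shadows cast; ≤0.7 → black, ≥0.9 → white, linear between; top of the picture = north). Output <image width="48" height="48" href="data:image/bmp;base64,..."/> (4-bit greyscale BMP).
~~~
<image width="48" height="48" href="data:image/bmp;base64,Qk32BAAAAAAAAHYAAAAoAAAAMAAAADAAAAABAAQAAAAAAIAEAAATCwAAEwsAABAAAAAAAAAAAAAAABEREQAiIiIAMzMzAERERABVVVUAZmZmAHd3dwCIiIgAmZmZAKqqqgC7u7sAzMzMAN3d3QDu7u4A////AJmZmZmZhVVmeJmqu8zMu7u7zMzMzMu7qpmZmZmZhlVmeImqu8zLqqu8zMzMzMu7upmZmZmZl1VmeImqu8y6qqu8zN3dzMy7u5mZmZmZmXVmeImqu8upqqq8zN3d3MzLu5mZmZmZmZdmeImqu8uZmaq8zN3d3MzLu5mZmZmZmZh2eImqu8qZmaq8zN3d3MzLu5mZmZmZmZmHeImqu8qIiZq7zN3d3MzMu5mZmYiIiIiHeImqu8uIiJq7zM3d3MzMu4iIiIiIiIh3eImqu8uXeJqrzMzdzMzMu4iIiIiIiId3eJmqu8yneJmrvMzMzMzMu4iIiIiHd3ZneJmqu8y4eImqu8zMzMzLu4iIiIh3d2VneJmqu8zKd4mau7zMzMzLu4iIiHd3ZVVneJmru8zLl4maq7vMzMy7u4iId3d2VFVneJmrvMzMuIiaqru7u7u7u4h3d3dkRVZneJmrvMzMy5iZqru7u7u7u4h3d3VERVZniJmrvMzMzLmZqqu7u7u7u7qYdlRERVZniJqrvMzMzMupmqqru7u7u8zKdEREVVZ3iJqrvMzMzMzKqqqqu7u7u8zMdEREVWZ3iZqru73d3czMuqqqqru7u8zLdEREVWZ3iZqru5re7u3cy7qqqqqqqszLdEREVWZ4iaq7vKaN7u/+7bu6qqqqqszLdEREVWZ4iaq7vMg2zu///9u7qqqqqszLdEREVWd4maq7zMthS+////27qqqqqszLdDREVWd4maq7zMyjA57///66qqqqqrzLdDREVWd4mau7zMzIECr///66qqqqqrzLczREVWd4mau8zM3bUBbO//66qqqqqrzLczREVWd4mau8zM3dpCWc3u26qqqqqrzLdDREVWd4mau8zM3dyVWKzdu6qqqqqrzLdDNEVWZ4mau8zM3d3LmavLu6qqqqmbzLdDNEVWZ4mau8zM3d3My7u7uqqqqpmbzMhDNEVWZ4maq7zM3d3MzMu7uqqqqZmbzLhEREVWZ4maq7zM3d3MzMu7uqqqqZmbzLdVREVWZ4maq7zMzdzMzMu7uqqqmZmbu5ZmVVVmd4maq7zMzMzMzMu7uqqqmZmbunZmZmZmd4maq7zMzMzMzLu7qqqpmZmbqGZmZmZ3eImaq7zMzMzMzLu7qqqpmZmZhmZmZ3d3iImqu7zMzMzMzLu7qqqZmZmWZmZnd3d4iJmqu7zMzMzMy7u6qqqZmZmWZmZ3d3eIiZmqu7zMzMzMu7u6qqqZmZmWZnd3d4iIiZmqu7vMzMzMu7uqqqmZmZmWZnd3eIiImZqqu7vMzMzLu7uqqqmZmZmWZ3d3iIiJmZqqu7u7zMu7u7qqqpmZmZmWd3eIiImZmaqqu7u7u7u7u7qqqpmZmZmWd3iIiJmZmaqqu7u7u7u7u6qqqZmZmZmWd4iIiZmZmqqqq7u7u7u7uqqqqZmZmZmWZ4iImZmZqqqqq7u7u7u7qqqqmZmZmZmGZ4iZmZmZqqqqqru7u7uqqqqpmZmZmZiGZ4iZmZmqqqqqqqq7u6qqqqqZmZmZmZiA=="/>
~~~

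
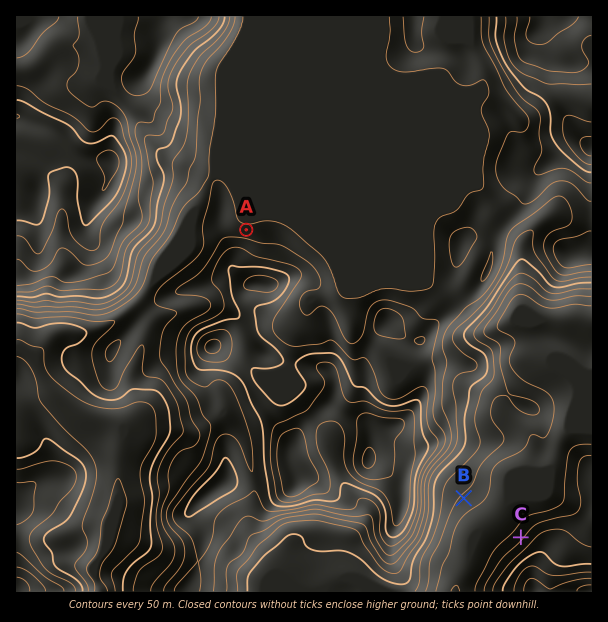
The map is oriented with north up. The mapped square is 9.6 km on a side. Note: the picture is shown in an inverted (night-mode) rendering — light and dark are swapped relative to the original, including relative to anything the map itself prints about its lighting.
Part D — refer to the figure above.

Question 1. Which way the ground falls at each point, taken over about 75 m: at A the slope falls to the N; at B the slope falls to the SE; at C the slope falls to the NW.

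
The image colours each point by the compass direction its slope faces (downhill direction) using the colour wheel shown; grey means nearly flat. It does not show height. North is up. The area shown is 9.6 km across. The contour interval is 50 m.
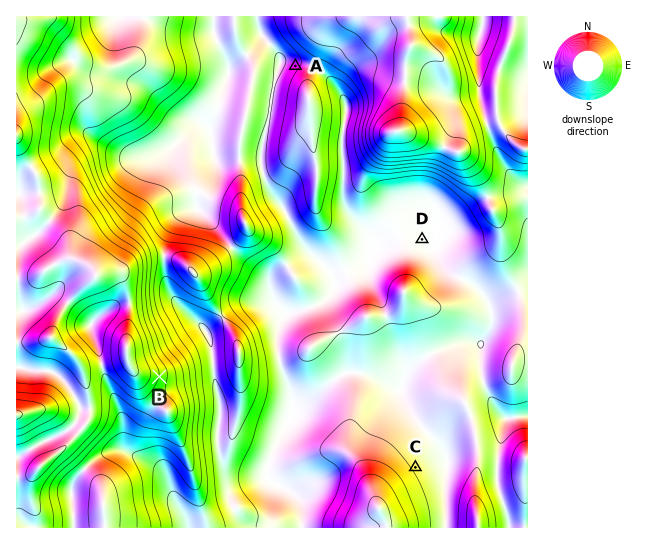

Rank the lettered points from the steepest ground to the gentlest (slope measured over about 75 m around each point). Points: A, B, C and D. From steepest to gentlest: B A C D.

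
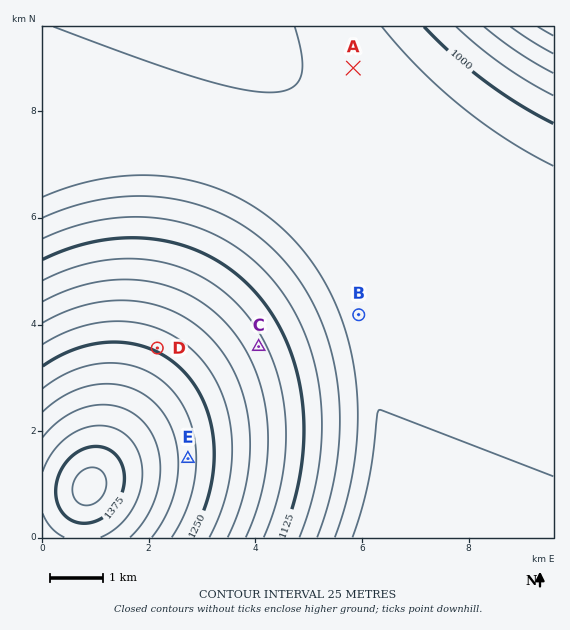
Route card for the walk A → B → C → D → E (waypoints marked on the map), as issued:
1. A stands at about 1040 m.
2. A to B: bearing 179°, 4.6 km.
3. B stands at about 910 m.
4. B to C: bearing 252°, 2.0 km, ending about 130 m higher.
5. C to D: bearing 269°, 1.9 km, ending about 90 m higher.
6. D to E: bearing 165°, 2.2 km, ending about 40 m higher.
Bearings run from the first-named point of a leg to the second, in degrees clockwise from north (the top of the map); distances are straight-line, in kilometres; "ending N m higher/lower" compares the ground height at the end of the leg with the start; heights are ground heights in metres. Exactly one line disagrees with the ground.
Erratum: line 3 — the height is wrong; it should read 1030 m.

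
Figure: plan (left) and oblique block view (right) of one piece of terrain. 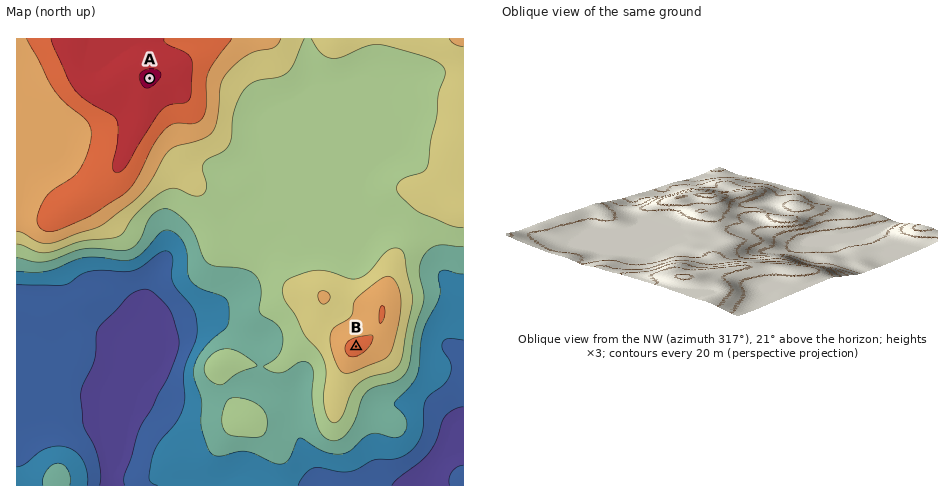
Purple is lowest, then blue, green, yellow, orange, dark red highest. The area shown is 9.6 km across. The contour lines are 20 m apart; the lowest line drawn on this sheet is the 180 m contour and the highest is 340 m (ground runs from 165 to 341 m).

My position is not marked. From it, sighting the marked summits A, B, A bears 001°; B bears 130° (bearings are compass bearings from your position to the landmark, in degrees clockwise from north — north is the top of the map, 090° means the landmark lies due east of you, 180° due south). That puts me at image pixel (148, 172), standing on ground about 290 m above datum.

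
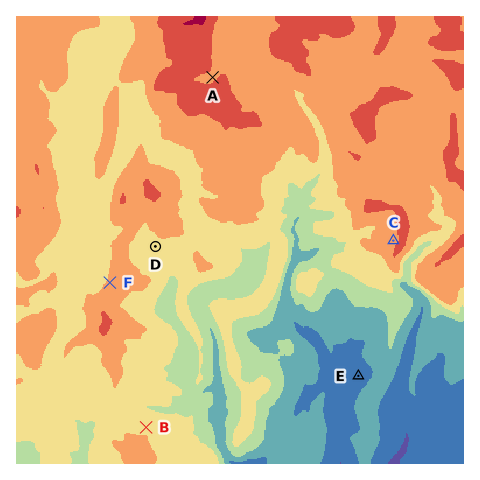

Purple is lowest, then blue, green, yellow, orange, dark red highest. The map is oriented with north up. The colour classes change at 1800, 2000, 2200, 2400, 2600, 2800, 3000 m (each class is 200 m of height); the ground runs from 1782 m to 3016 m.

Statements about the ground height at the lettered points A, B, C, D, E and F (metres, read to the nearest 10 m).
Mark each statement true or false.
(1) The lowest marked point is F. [false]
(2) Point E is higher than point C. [false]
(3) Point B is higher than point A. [false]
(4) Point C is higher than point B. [true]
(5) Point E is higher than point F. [false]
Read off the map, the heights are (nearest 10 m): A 2770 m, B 2510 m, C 2740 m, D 2510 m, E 1970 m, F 2700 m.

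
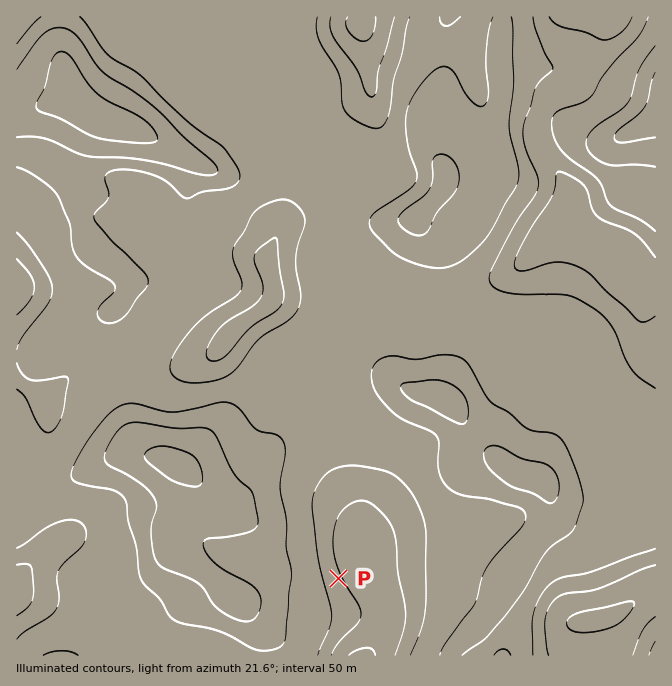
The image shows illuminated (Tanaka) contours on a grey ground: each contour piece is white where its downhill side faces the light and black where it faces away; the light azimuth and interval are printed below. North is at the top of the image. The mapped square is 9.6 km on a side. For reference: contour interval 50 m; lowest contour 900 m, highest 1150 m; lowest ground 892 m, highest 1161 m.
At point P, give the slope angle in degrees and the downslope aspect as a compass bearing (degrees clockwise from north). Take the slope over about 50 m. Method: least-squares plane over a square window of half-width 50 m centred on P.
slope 10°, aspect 247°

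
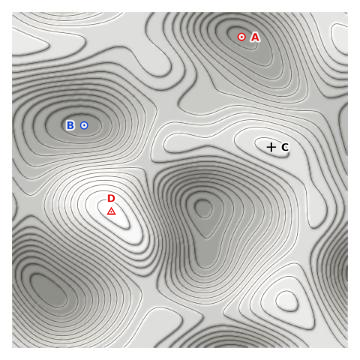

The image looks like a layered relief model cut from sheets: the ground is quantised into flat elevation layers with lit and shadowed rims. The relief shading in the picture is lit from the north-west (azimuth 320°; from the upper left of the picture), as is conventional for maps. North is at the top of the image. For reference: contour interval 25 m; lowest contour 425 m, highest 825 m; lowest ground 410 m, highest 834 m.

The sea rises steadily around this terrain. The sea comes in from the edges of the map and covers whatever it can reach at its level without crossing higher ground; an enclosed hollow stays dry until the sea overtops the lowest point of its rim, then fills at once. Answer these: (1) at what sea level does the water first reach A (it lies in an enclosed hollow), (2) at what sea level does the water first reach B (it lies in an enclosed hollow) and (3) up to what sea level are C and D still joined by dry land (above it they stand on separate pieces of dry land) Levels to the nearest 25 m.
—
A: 525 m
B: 575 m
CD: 675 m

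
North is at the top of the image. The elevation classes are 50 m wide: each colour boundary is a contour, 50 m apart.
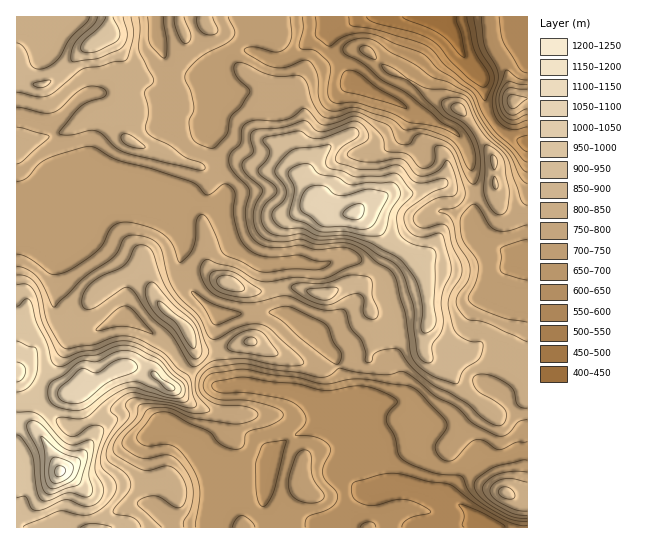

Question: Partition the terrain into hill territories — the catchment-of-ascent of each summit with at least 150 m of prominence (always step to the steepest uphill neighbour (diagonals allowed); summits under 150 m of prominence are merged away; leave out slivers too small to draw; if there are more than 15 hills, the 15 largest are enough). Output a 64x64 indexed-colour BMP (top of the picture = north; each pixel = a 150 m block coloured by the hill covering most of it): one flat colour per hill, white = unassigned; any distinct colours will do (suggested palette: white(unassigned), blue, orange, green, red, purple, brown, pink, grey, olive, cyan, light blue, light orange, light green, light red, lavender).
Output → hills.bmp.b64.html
<image width="64" height="64" href="data:image/bmp;base64,Qk12CAAAAAAAAHYAAAAoAAAAQAAAAEAAAAABAAQAAAAAAAAIAAATCwAAEwsAABAAAAAAAAAA////ALR3HwAOf/8ALKAsACgn1gC9Z5QAS1aMAMJ34wB/f38AIr28AM++FwDox64AeLv/AIrfmACWmP8A1bDFACIiIiIiIiIiIiIiIiIiIiIiIiIiIiIiIiIiIiIiJVVVIiIiIiIiIiIiIiIiIiIiIiIiIiIiIiIiIiIiIiVVVVUiIiIiIiIiIiIiIiIiIiIiIiIiIiIiIiIiIiIiVVVVVSIiIiIiIiIiIiIiIiIiIiIiIiIiIiIiIiIiIlVVVVVVIiIiIiIiIiIiIiIiIiIiIiIiIiIiIRIiIiERVVVVVVUiIiIiIiIiIiIiIiIiIiIiIiIiIiIREREREREVVVVVVSIiIiIiIiIiIiIiIiIiIiIiIiIiIRERERERERFVVVVVIiIiIiIiIiIiIiIiIiIiIiIiIiIiERERERERERVVVVUiIiIiIiIiIiIiIiIiIiIiIiIiIiIREREREREREVVVVSIiIiIiIiIiIiIiIiIiIiIiIiIiIiERERERERERERERIiIiIiIiIiIiIiIiIiIiIiIiIiIiIREREREREREREREiIiIiIiIiIiIiIiIiIiIiIiIiIiIRERERERERERERESIiIiIiIiIiIiIiIiIiIiIiIiIiIhERERERERERERERIiIiIiIiIiIiIiIiIiIiIiIiIiIhEREREREREREREREiIiIiIiIiIiIiIiIiIiIiIiIiIiERERERERERERERESIiIiIiIiIiIiIiIiIiIiIiIiIiIRERERERERERERERIiIiIiIiIiIiIiIiIiIiIiIiIiIhEREREREREREREREiIiIiIiIiIiIiIiIiIiIiIiIiIiERERERERERERERESIiIiIiIiIiIiIiIiIiIiIiIiIiIRERERERERERERERIiIiIiIiIiIiIiIiIiIiIiIiIiIREREREREREREREREiIiIiIiIiIiIiIiIiIiIiIiIiIhERERERERERERERESIiIiIiIiIiIiIiIiIiIiIiIiIiERERERERERERERERIiIiIiIiIiIiIiIiIiIiIiIiIiEREREREREREREREREiIiIiIiIiIiIiIiIiIiIiIiIiERERERERERERERERESIiIiIiIiIiIiIiIiIiIiIiIiERERERERERERERERERIiIiIiIiIiIiIiIiIiIiIiIiEREREREREREREREREREiIiIiIiIiIiIiIiIiIiIiIhERERERERERERERERERESIiIiIiIiIiIiIiIhERERERERERERERERERERERERERIiIiIiIiIiIiIiIhEREREREREREREREREREREREREREiIiIiIiIiIiIiIhERERERERERERERERERERERERERESIiIiIiIiIiIiIhERERERERERERERERERERERERERERIiIiIiIiIiIiIiEREREREREREREREREREREREREREREiIiIiIiIiIiIiERERERERERERERERERERERERERERESIiIiIiIiIiIiIhERERERERERERERERERERERERERERIiIiIiIiIiIiIiEREREREREREREREREREREREREREREiIiIiIiIiIiIiIRERERERERERERERERERERERERERESIiIiIiIiIiIiIhERERERERERERERERERERERERERERIiIiIiIiIiIiIhEREREREREREREREREREREREREREREiIiIiIiIiIiIiERERERERERERERERERERERERERERESIiIiIiIiIiIiIRERERERERERERERERERERERERERERMzMiIiIiIiIiIiETMxEREREREREREREREREREREREREzMzIiIiIiIiIiIzMzERERERERERERERERERERERERETMzMiIiIiIiIiIzMzMRERERERERERERERERERERERERMzMyIiIiIiIjMzMzMxEREREREREREREREREREREREREzMzMiIiIzMzMzMzMzERERERERERERERERERERERERETMzMzMzMzMzMzMzMzERERERERERERERERERERERERERMzMzMzMzMzMzMzMzMREREREREREREREREREREREREREzMzMzMzMzMzMzMzMxERERERERERERERERERERERERETMzMzMzMzMzMzMzMxEREREREREREREREREREREREREUMzMzMzMzMzMzMzMzMRERERERERERERERERERERERFEQzMzMzMzMzMzMzMzMxERERERERERERERERERERERFERDMzMzMzMzMzMzMzMzERERERERERERERERERERERFEREMzMzMzMzMzMzMzMzMREREREREREREREREREREREUREQzMzMzMzMzMzMzMzMxERERERERERERERERERERERRERDMzMzMzMzMzMzMzMzERERERERERERESIhERERERFEREMzMzMzMzMzMzMzMzMREREREREREREiIiIRERERFEREQzMzMzMzMzMzMzMTMxEREREREREREiIiIhEREREURERDMzMzMzMzMzMzEREREREREREREREiIiIiIREREUREREMzMzMzMzMzMzMREREREREREREREiIiIiIiEREUREREQzMzMzMzMzMzMREREREREiIiERESIiIiIiIRERRERERDMzMzMzMzMzMxEREREREiIiIhESIiIiIiIiERREREREMzMzMzMzMzMzERERERESIiIiIhIiIiIiIiIhFEREREQzMzMzMzMzMzERERERERIiIiIiIiIiIiIiIiFERERERDMzMzMzMzMzMREREREREiIiIiIiIiIiIiIiJERERERE"/>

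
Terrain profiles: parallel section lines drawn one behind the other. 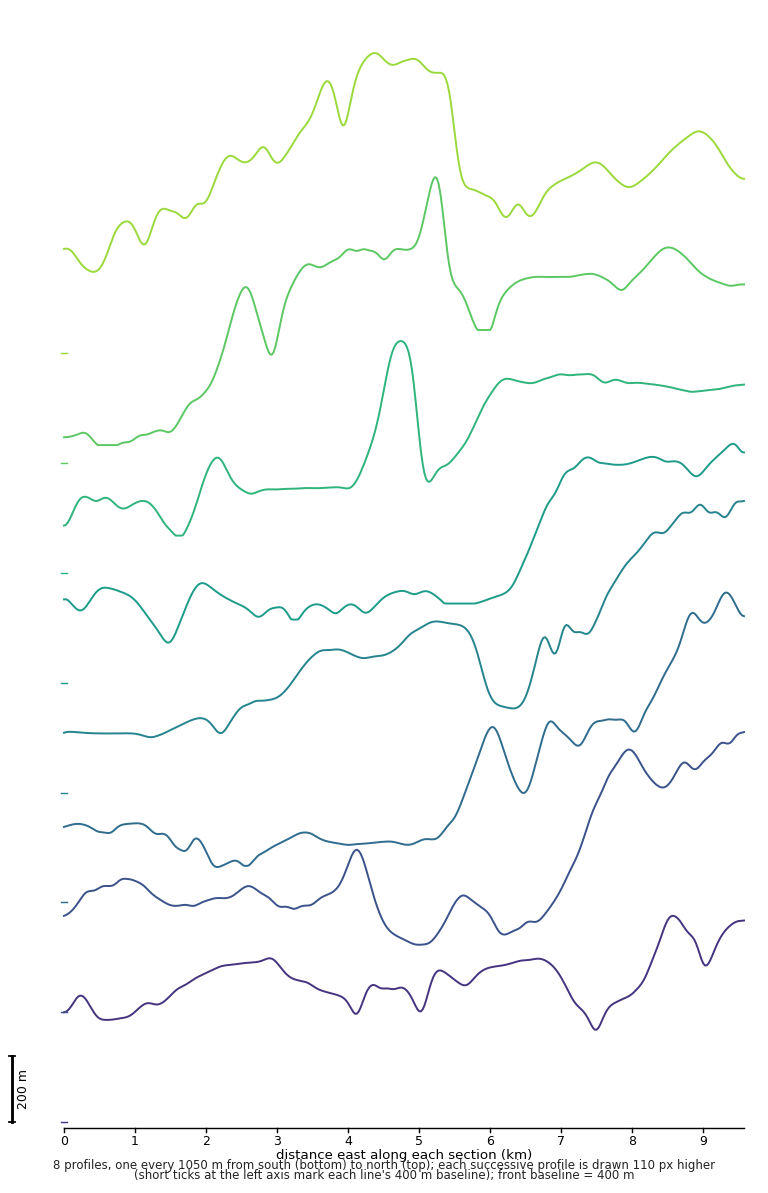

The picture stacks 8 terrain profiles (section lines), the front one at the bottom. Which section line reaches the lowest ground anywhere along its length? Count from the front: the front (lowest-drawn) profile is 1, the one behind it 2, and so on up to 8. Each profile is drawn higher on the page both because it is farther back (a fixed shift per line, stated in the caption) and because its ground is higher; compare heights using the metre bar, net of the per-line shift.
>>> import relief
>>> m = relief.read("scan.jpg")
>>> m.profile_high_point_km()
7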